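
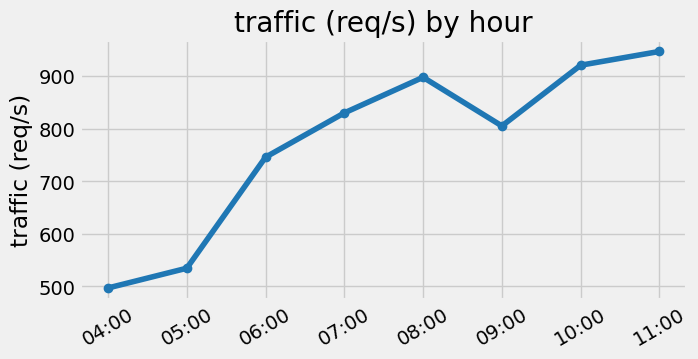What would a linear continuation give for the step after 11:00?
Last three: 800, 900, 950 → slope ≈ 75/step → next ≈ 1025.

≈ 1025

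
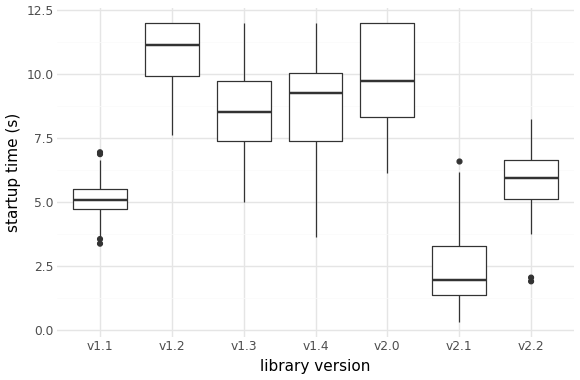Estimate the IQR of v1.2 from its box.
Q3 ≈ 12, Q1 ≈ 10; IQR ≈ 2.

≈ 2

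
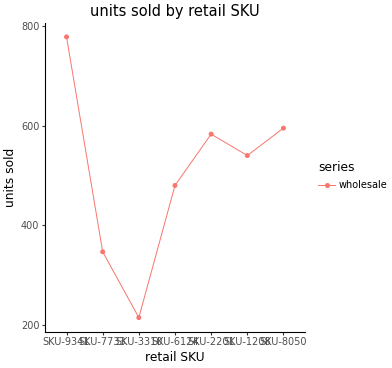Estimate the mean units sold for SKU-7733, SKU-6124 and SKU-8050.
(350 + 500 + 600) / 3 ≈ 483.

≈ 483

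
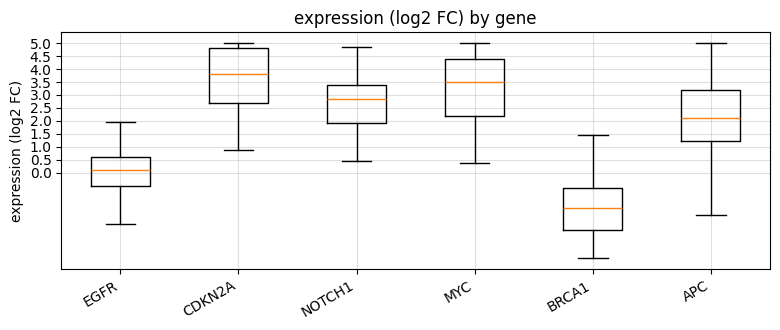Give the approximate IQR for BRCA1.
≈ 1.5

Q3 ≈ -0.5, Q1 ≈ -2.0; IQR ≈ 1.5.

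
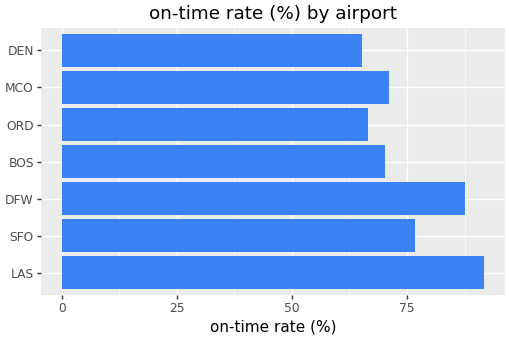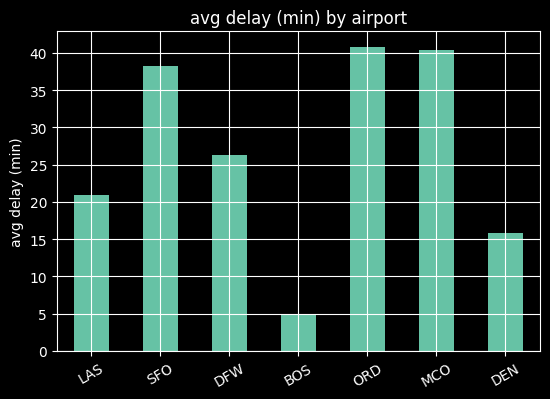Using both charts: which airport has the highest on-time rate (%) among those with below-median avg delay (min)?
LAS

Chart 2 median avg delay (min) ≈ 25; below-median airports: LAS, BOS, DEN. Among those, LAS has the highest on-time rate (%) (≈ 90).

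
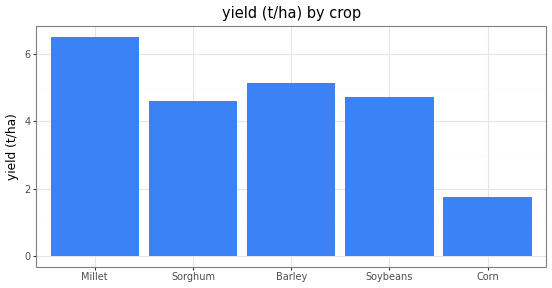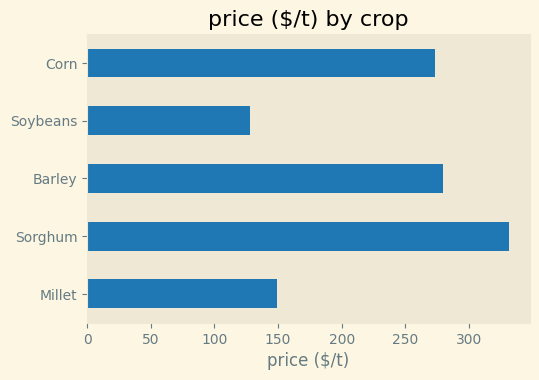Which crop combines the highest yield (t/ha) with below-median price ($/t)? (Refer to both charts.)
Chart 2 median price ($/t) ≈ 250; below-median crops: Millet, Soybeans. Among those, Millet has the highest yield (t/ha) (≈ 7).

Millet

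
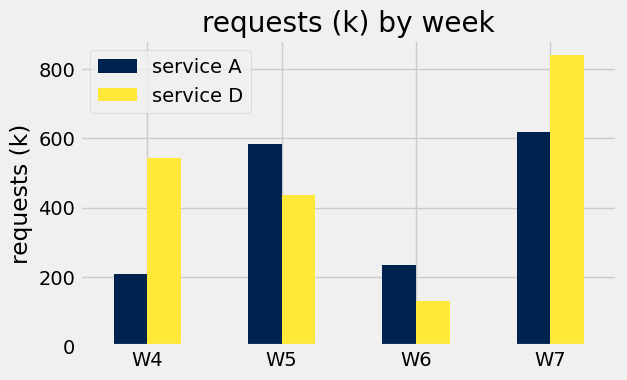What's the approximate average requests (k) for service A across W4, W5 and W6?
≈ 333

(200 + 600 + 200) / 3 ≈ 333.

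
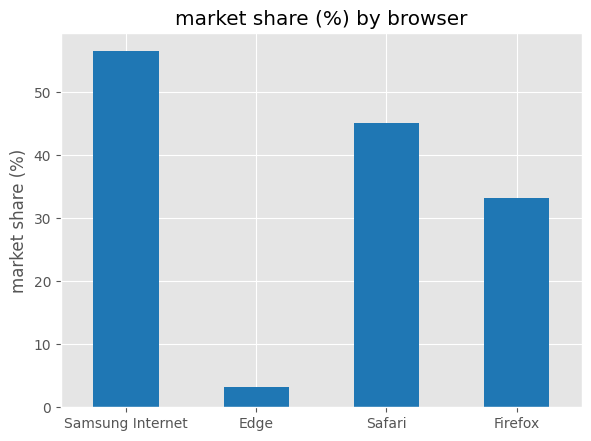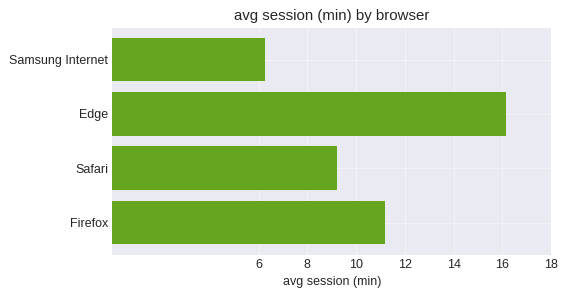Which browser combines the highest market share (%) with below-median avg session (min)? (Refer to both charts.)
Samsung Internet

Chart 2 median avg session (min) ≈ 10; below-median browsers: Samsung Internet, Safari. Among those, Samsung Internet has the highest market share (%) (≈ 60).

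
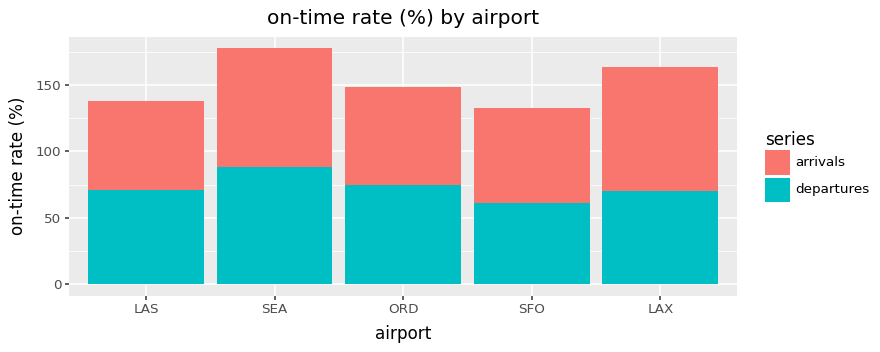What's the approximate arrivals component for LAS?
arrivals top ≈ 140, bottom ≈ 80; segment ≈ 60.

≈ 60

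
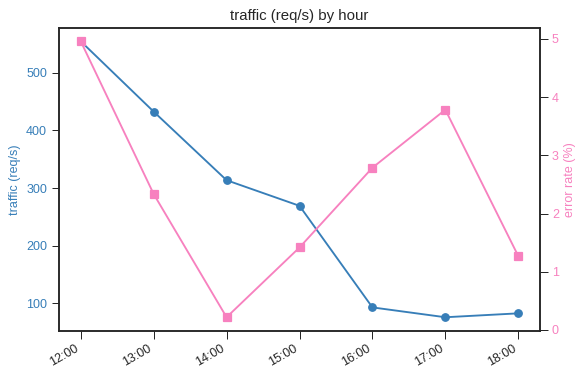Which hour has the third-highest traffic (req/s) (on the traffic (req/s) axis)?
Top 4 (on the traffic (req/s) axis): 12:00 ≈ 550, 13:00 ≈ 450, 14:00 ≈ 300, 15:00 ≈ 250.

14:00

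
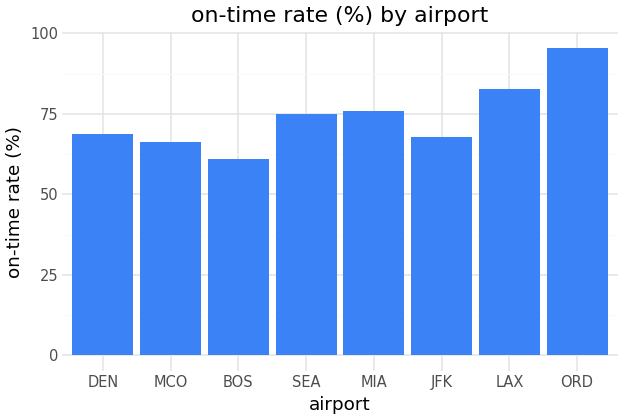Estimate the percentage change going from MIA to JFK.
MIA ≈ 80, JFK ≈ 70; (70 − 80) / 80 ≈ -12.5%.

≈ -12.5%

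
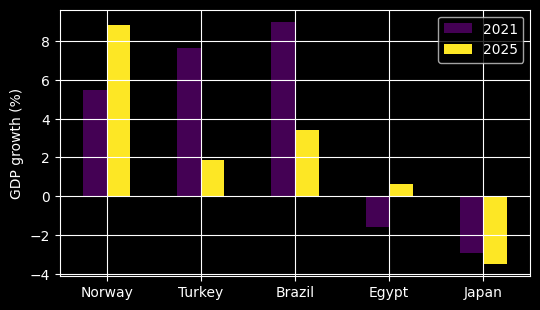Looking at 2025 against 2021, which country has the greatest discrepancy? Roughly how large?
Turkey, ≈ 6 %

Turkey: 2025 ≈ 2, 2021 ≈ 8 → gap ≈ 6. Next-largest (Brazil) is only ≈ 4.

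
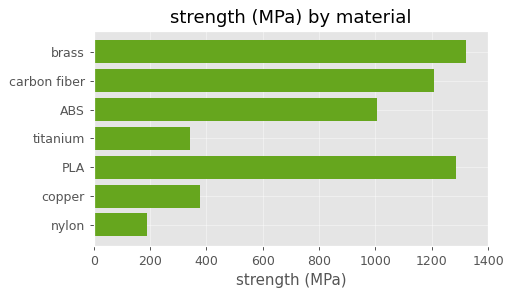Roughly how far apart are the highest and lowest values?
Max brass ≈ 1400, min nylon ≈ 200; range ≈ 1200.

≈ 1200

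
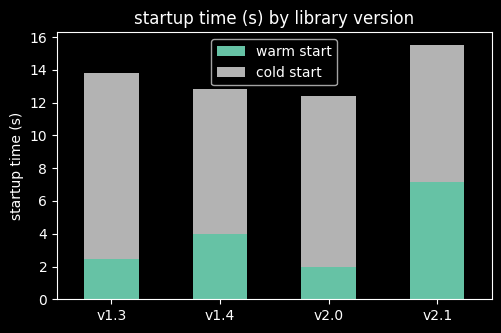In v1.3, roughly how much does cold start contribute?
≈ 12

cold start top ≈ 14, bottom ≈ 2; segment ≈ 12.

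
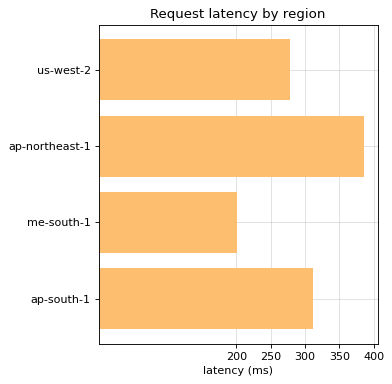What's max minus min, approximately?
≈ 200

Max ap-northeast-1 ≈ 400, min me-south-1 ≈ 200; range ≈ 200.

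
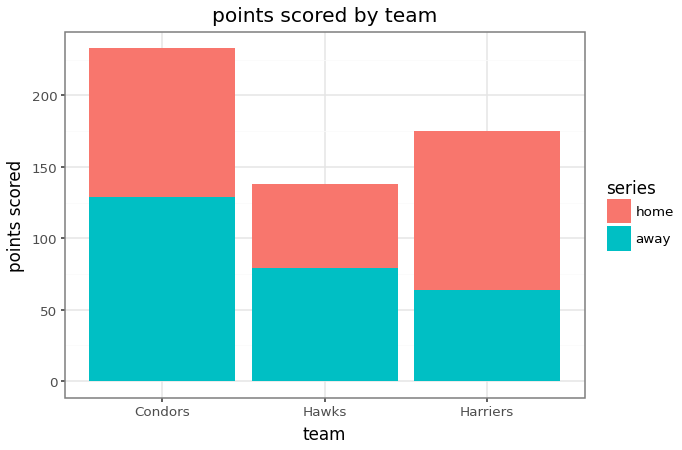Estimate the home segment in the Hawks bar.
home top ≈ 140, bottom ≈ 80; segment ≈ 60.

≈ 60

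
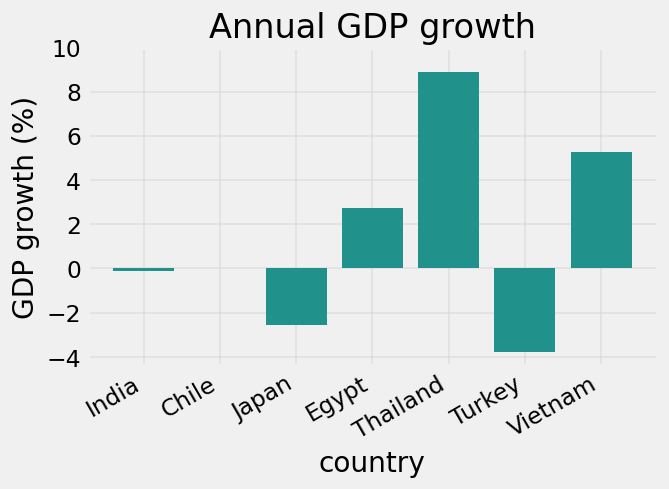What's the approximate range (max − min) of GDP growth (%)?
≈ 12

Max Thailand ≈ 8, min Turkey ≈ -4; range ≈ 12.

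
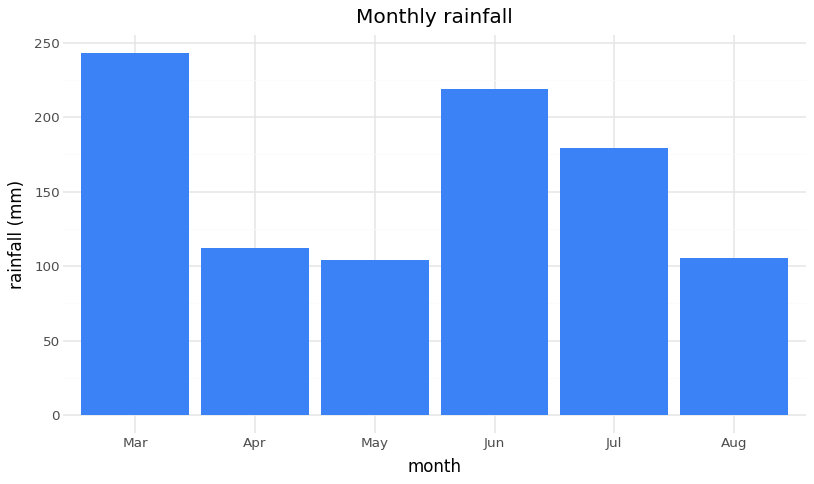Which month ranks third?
Top 4: Mar ≈ 250, Jun ≈ 225, Jul ≈ 175, Apr ≈ 100.

Jul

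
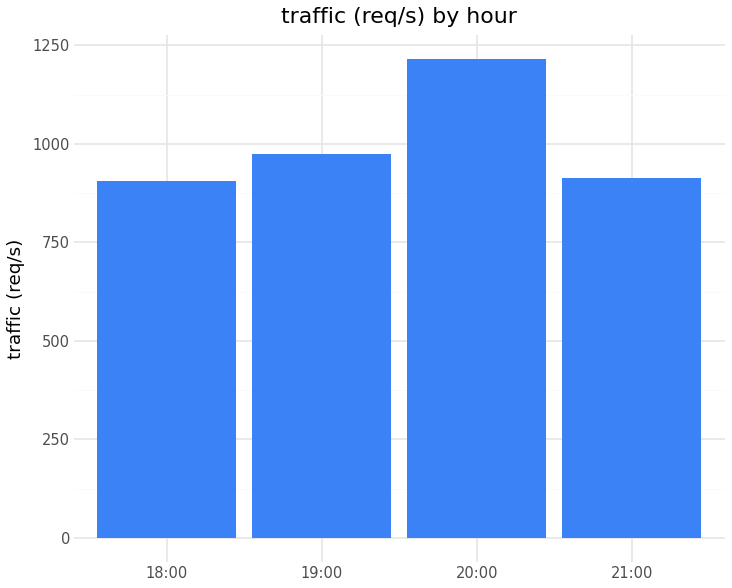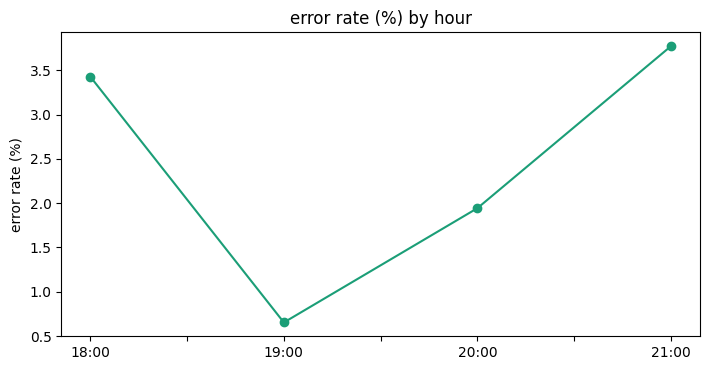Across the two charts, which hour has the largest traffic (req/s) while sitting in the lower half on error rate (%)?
Chart 2 median error rate (%) ≈ 2.5; below-median hours: 19:00, 20:00. Among those, 20:00 has the highest traffic (req/s) (≈ 1200).

20:00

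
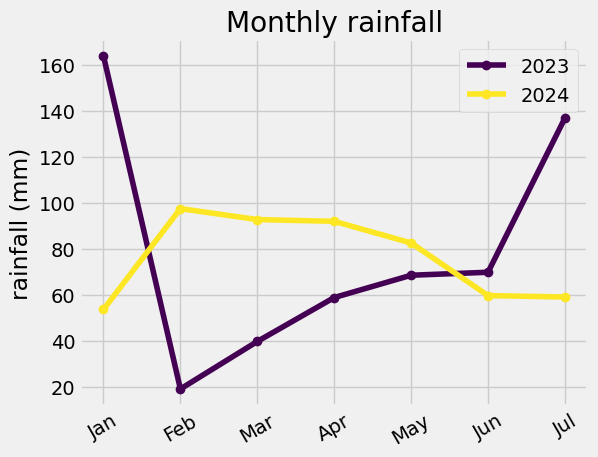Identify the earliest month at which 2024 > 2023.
Jan: 2024 ≈ 60 vs 2023 ≈ 160 (not yet); Feb: 2024 ≈ 100 vs 2023 ≈ 20 (first crossover).

Feb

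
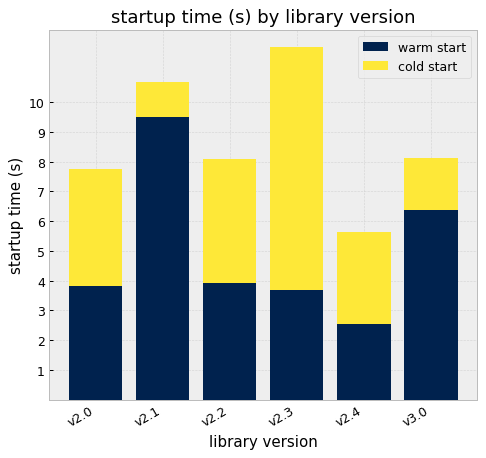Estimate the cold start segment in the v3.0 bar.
cold start top ≈ 8, bottom ≈ 6; segment ≈ 2.

≈ 2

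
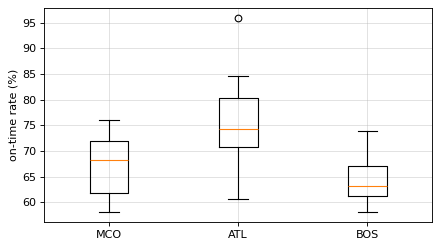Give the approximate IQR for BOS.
Q3 ≈ 67, Q1 ≈ 61; IQR ≈ 6.

≈ 6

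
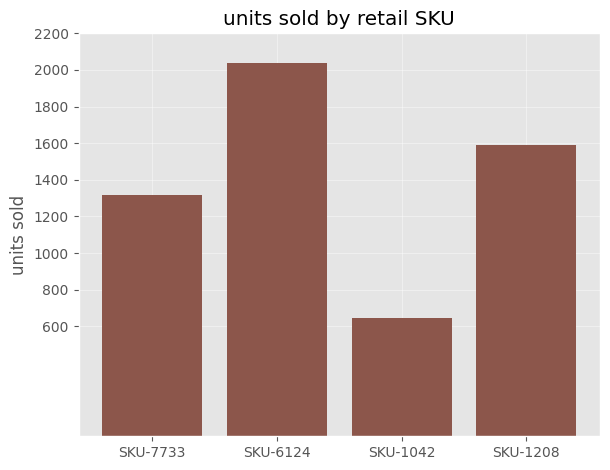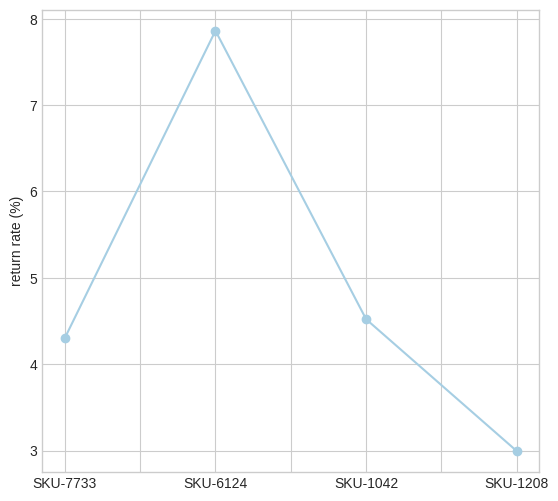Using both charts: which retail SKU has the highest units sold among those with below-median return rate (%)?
Chart 2 median return rate (%) ≈ 4; below-median retail SKUs: SKU-7733, SKU-1208. Among those, SKU-1208 has the highest units sold (≈ 1600).

SKU-1208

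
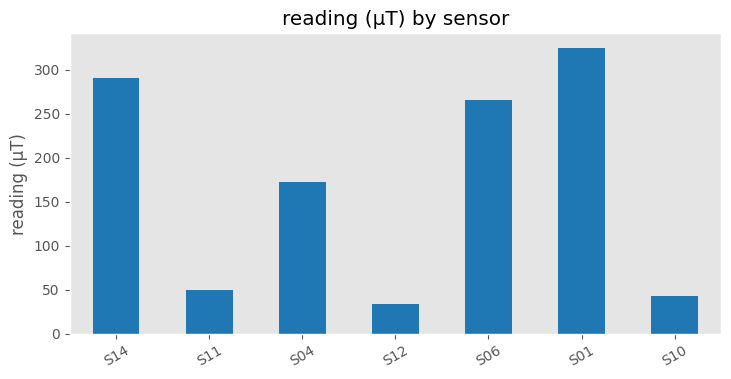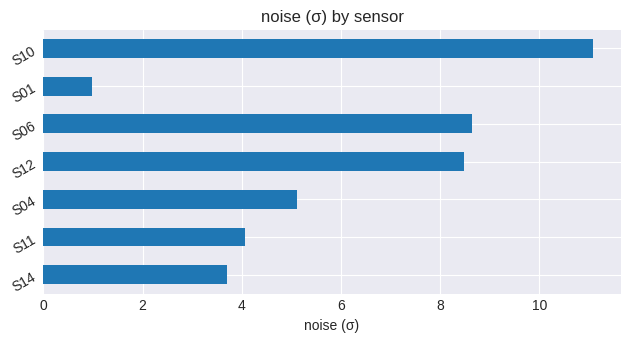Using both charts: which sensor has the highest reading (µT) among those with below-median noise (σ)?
S01

Chart 2 median noise (σ) ≈ 6; below-median sensors: S14, S11, S01. Among those, S01 has the highest reading (µT) (≈ 350).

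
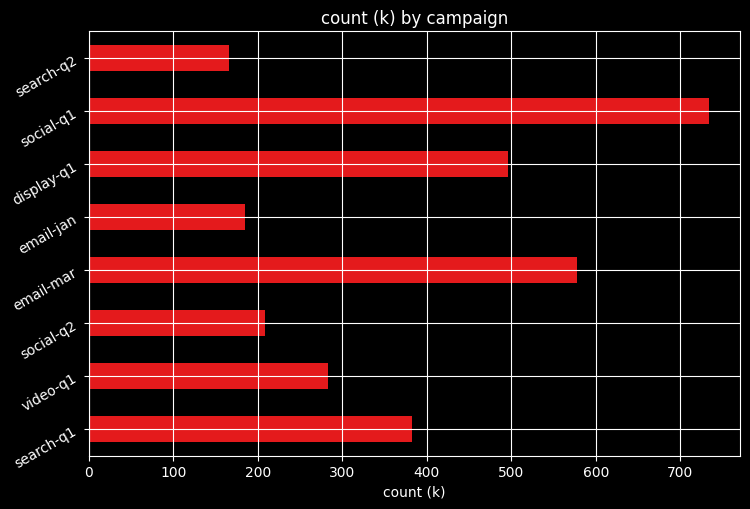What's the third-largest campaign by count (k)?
display-q1

Top 4: social-q1 ≈ 700, email-mar ≈ 600, display-q1 ≈ 500, search-q1 ≈ 400.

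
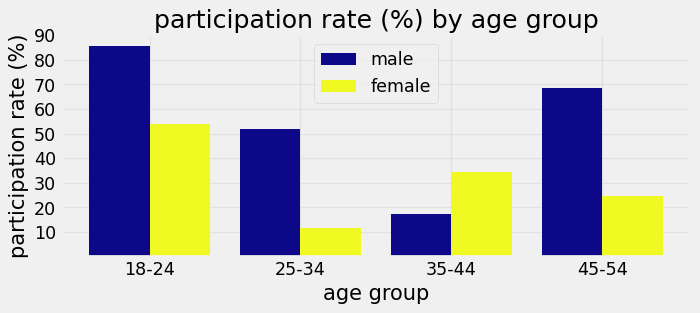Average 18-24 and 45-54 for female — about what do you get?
(50 + 20) / 2 ≈ 35.

≈ 35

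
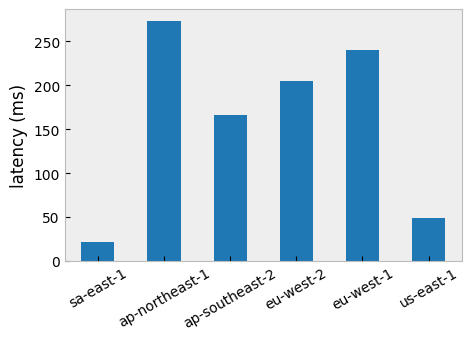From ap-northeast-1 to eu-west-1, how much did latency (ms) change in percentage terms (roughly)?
≈ -9.1%

ap-northeast-1 ≈ 275, eu-west-1 ≈ 250; (250 − 275) / 275 ≈ -9.1%.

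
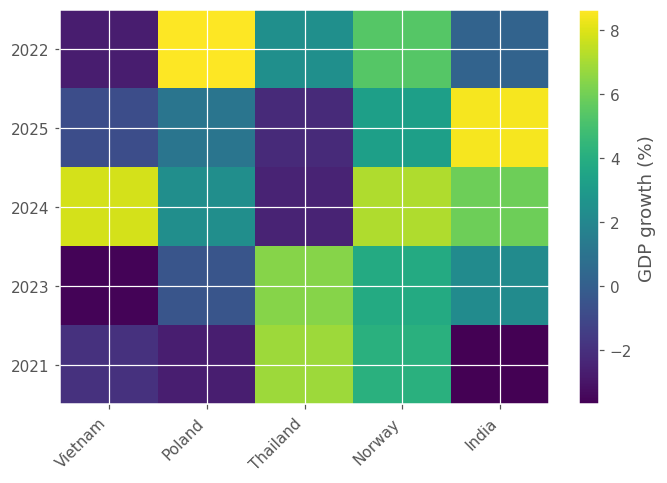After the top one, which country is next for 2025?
Norway

Top 3 for 2025: India ≈ 8, Norway ≈ 4, Poland ≈ 2.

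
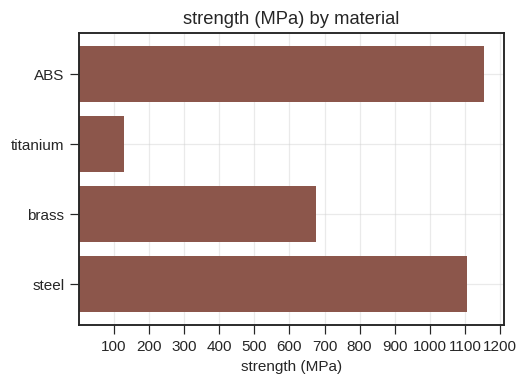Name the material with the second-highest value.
Top 3: ABS ≈ 1200, steel ≈ 1100, brass ≈ 700.

steel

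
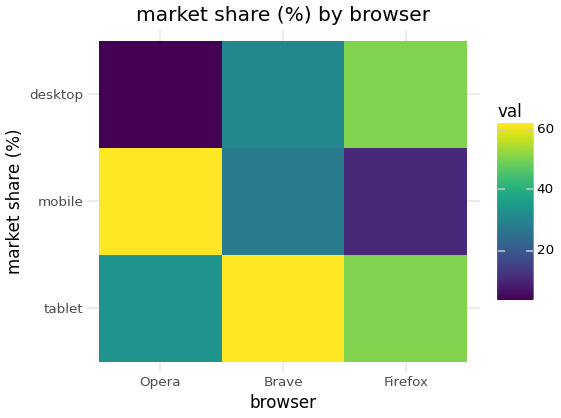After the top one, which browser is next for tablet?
Firefox

Top 3 for tablet: Brave ≈ 60, Firefox ≈ 50, Opera ≈ 35.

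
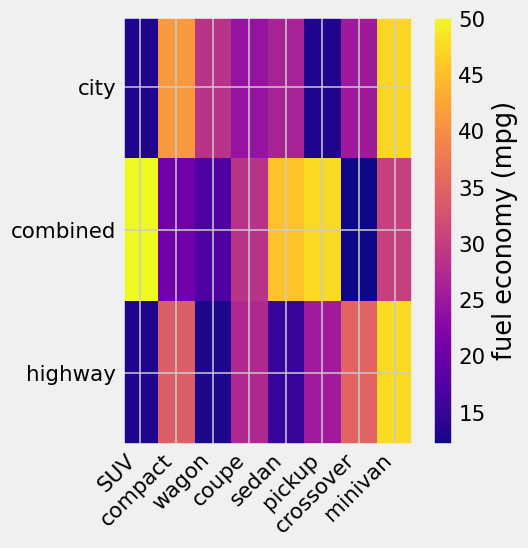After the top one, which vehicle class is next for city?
Top 3 for city: minivan ≈ 45, compact ≈ 40, wagon ≈ 30.

compact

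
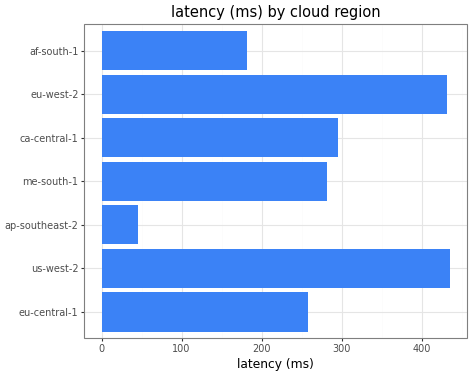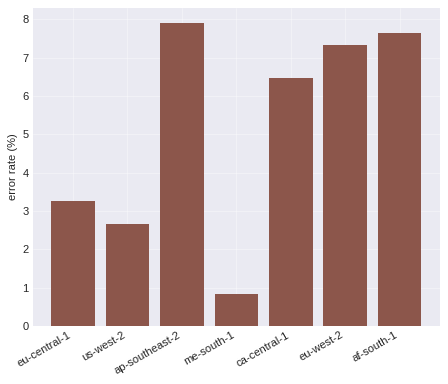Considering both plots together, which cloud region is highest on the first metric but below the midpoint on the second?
Chart 2 median error rate (%) ≈ 6; below-median cloud regions: eu-central-1, us-west-2, me-south-1. Among those, us-west-2 has the highest latency (ms) (≈ 450).

us-west-2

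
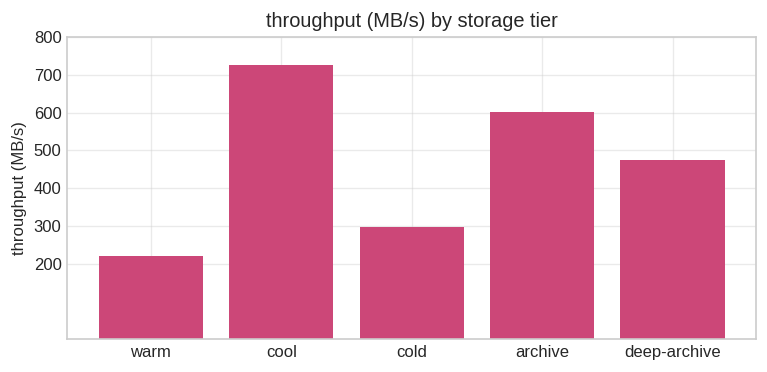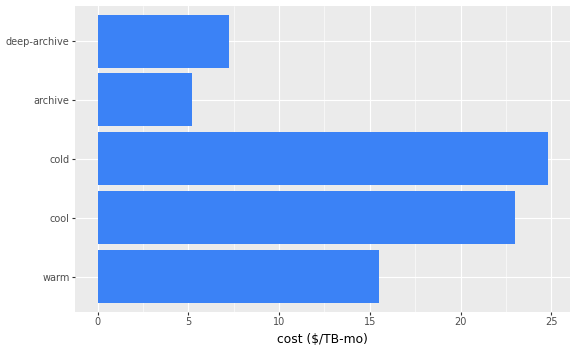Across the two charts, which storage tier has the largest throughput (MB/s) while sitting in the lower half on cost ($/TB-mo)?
archive

Chart 2 median cost ($/TB-mo) ≈ 15; below-median storage tiers: archive, deep-archive. Among those, archive has the highest throughput (MB/s) (≈ 600).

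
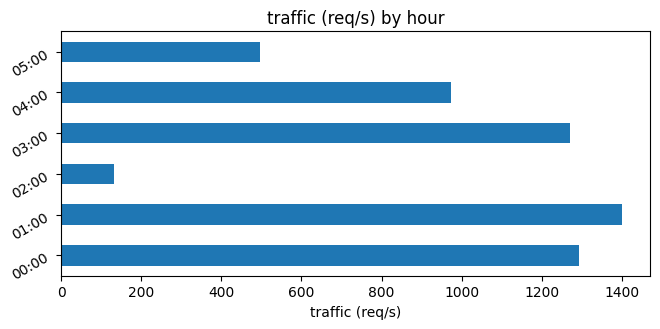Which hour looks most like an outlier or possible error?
02:00

02:00 ≈ 200; the rest sit between ≈ 400 and ≈ 1400.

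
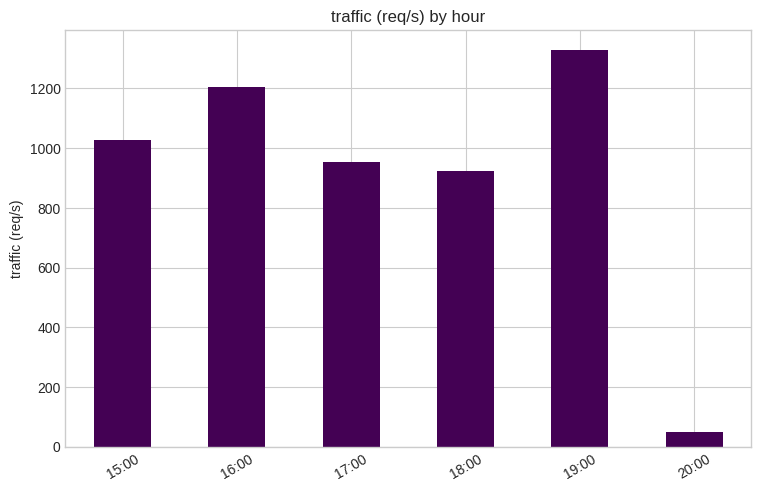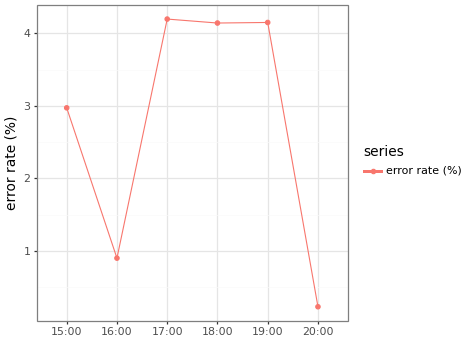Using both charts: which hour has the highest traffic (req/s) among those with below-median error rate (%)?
16:00

Chart 2 median error rate (%) ≈ 3.5; below-median hours: 15:00, 16:00, 20:00. Among those, 16:00 has the highest traffic (req/s) (≈ 1200).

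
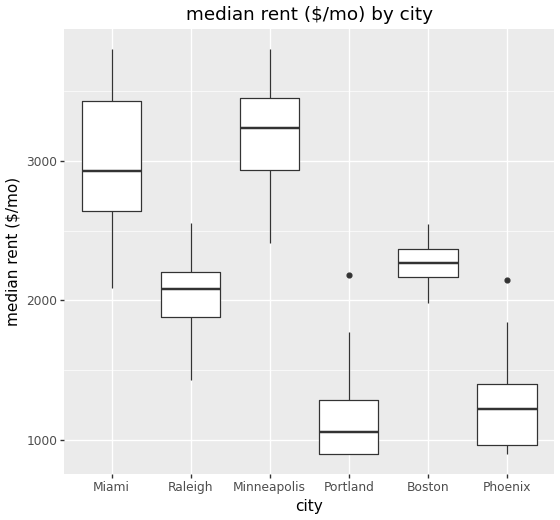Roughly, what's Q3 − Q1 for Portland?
Q3 ≈ 1200, Q1 ≈ 800; IQR ≈ 400.

≈ 400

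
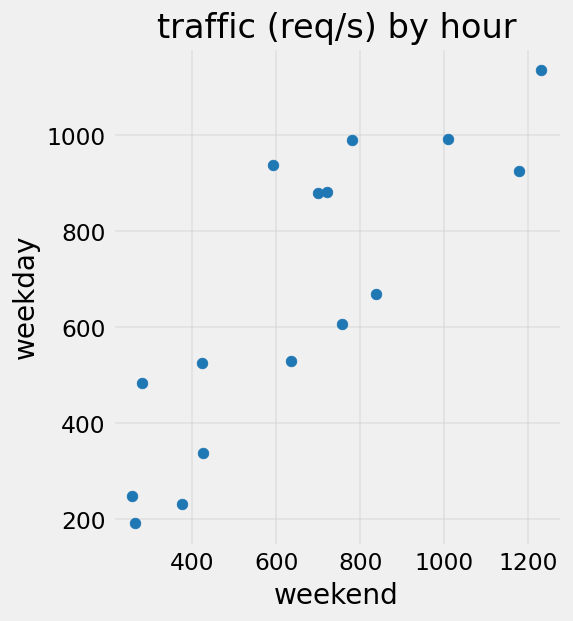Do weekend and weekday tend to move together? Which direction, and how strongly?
Points are positively correlated; strong (|r| ≈ 0.8).

positive, strong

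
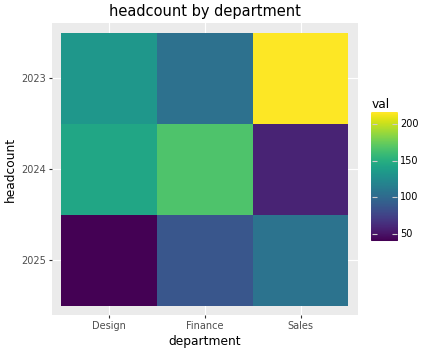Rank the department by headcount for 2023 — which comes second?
Top 3 for 2023: Sales ≈ 220, Design ≈ 140, Finance ≈ 100.

Design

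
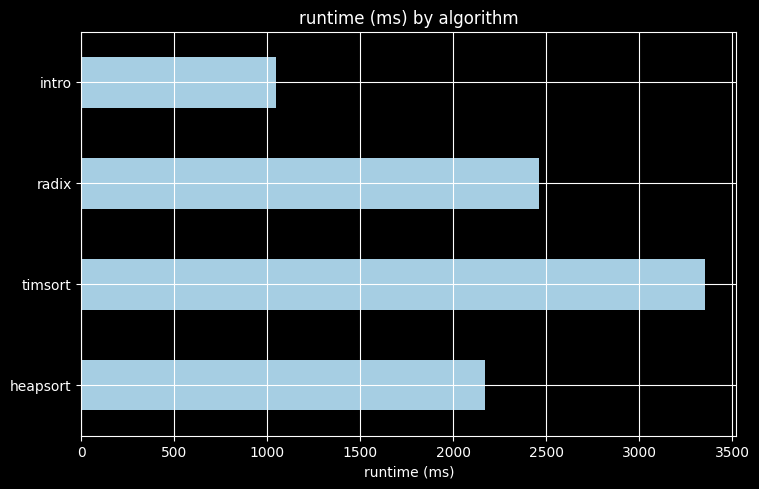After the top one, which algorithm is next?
Top 3: timsort ≈ 3500, radix ≈ 2500, heapsort ≈ 2000.

radix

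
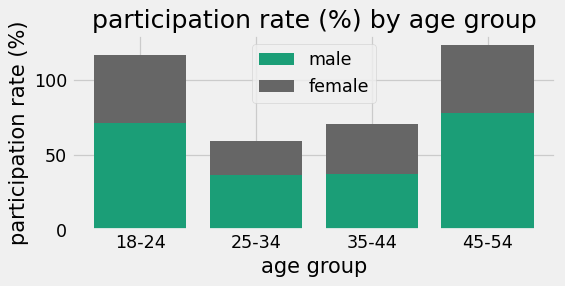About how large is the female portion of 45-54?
≈ 40

female top ≈ 120, bottom ≈ 80; segment ≈ 40.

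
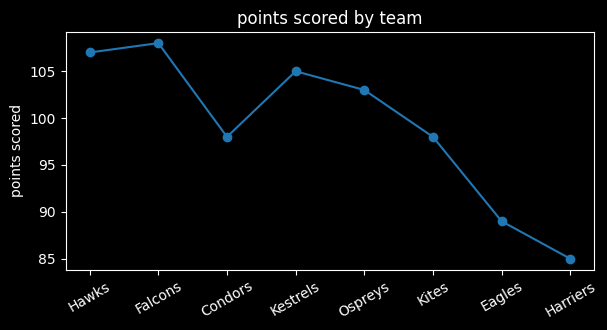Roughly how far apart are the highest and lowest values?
≈ 24

Max Falcons ≈ 108, min Harriers ≈ 84; range ≈ 24.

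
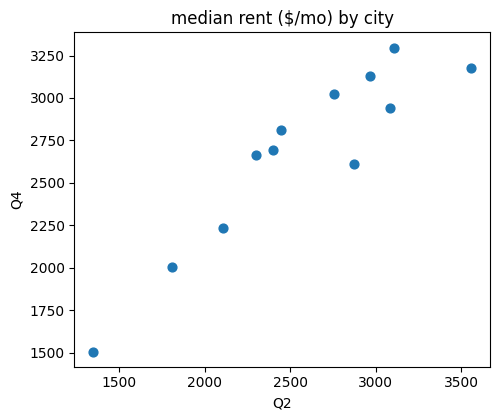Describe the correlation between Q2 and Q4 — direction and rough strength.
positive, strong

Points are positively correlated; strong (|r| ≈ 0.9).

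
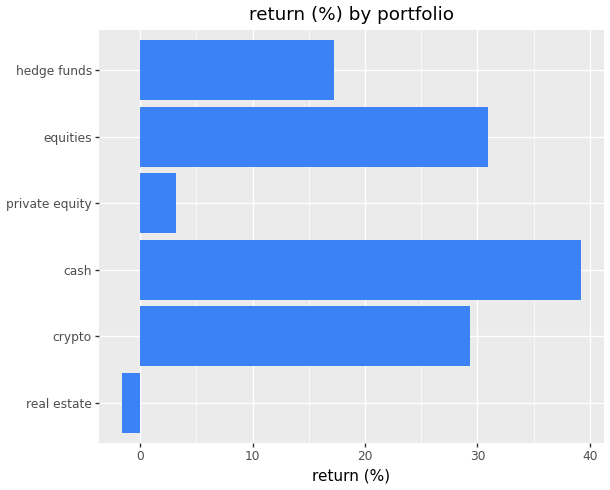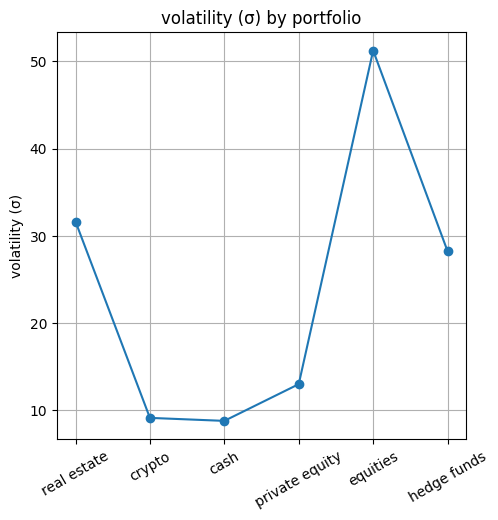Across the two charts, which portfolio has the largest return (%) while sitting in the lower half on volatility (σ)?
Chart 2 median volatility (σ) ≈ 20; below-median portfolios: crypto, cash, private equity. Among those, cash has the highest return (%) (≈ 40).

cash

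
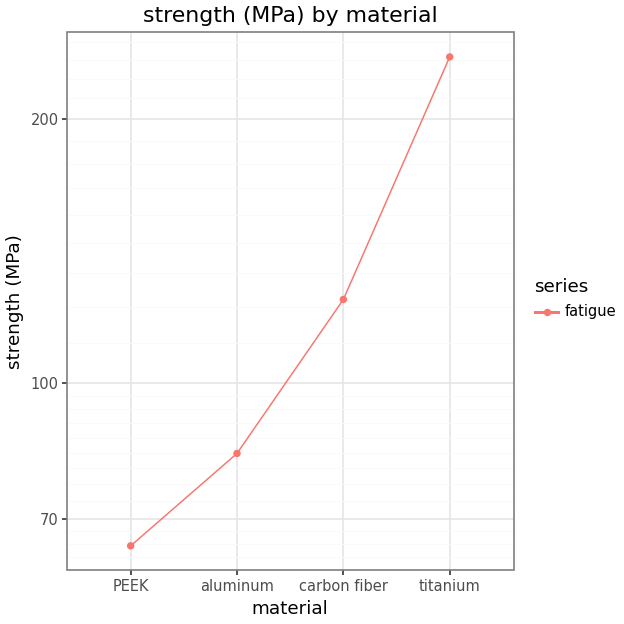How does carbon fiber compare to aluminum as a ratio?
carbon fiber ≈ 120, aluminum ≈ 80; 120/80 ≈ 1.5.

≈ 1.5×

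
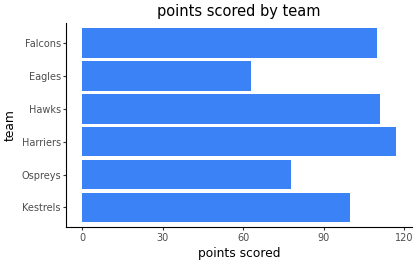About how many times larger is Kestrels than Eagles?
Kestrels ≈ 100, Eagles ≈ 60; 100/60 ≈ 1.67.

≈ 1.67×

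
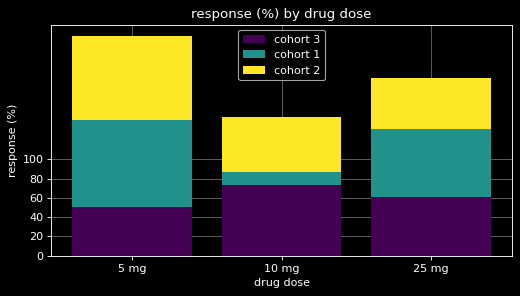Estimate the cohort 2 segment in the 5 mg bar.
cohort 2 top ≈ 220, bottom ≈ 140; segment ≈ 80.

≈ 80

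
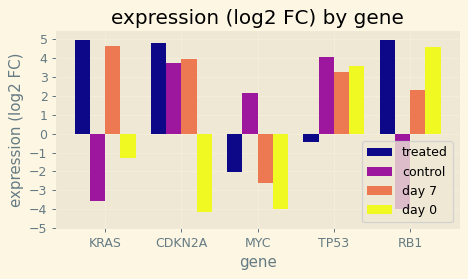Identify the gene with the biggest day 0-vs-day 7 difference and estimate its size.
CDKN2A, ≈ 8 log2 FC

CDKN2A: day 0 ≈ -4, day 7 ≈ 4 → gap ≈ 8. Next-largest (KRAS) is only ≈ 6.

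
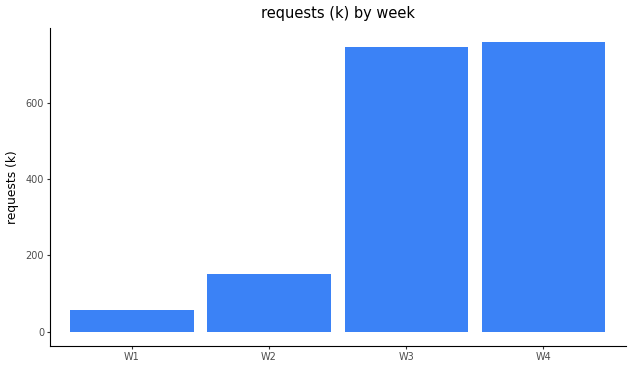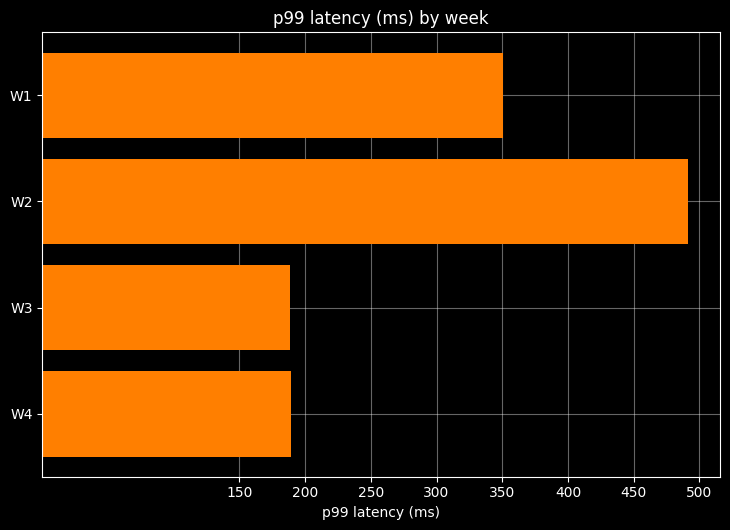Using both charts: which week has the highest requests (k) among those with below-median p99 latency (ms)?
W4

Chart 2 median p99 latency (ms) ≈ 250; below-median weeks: W3, W4. Among those, W4 has the highest requests (k) (≈ 800).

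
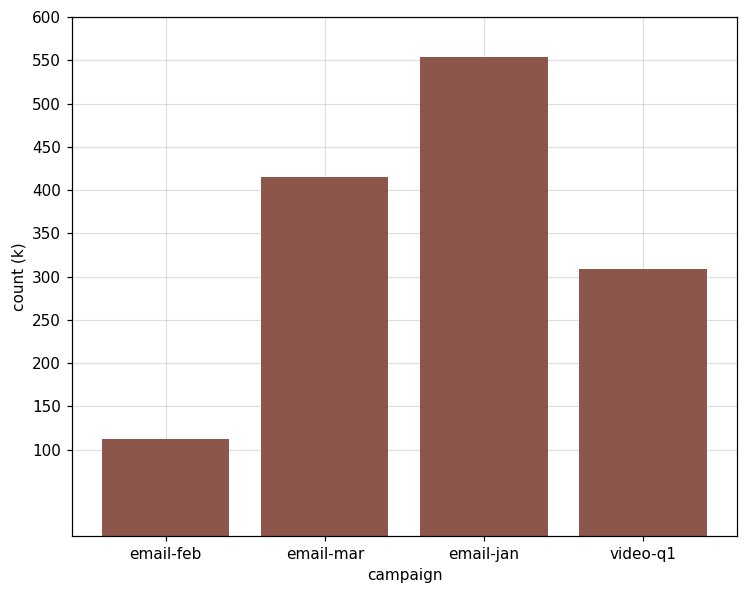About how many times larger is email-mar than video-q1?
≈ 1.33×

email-mar ≈ 400, video-q1 ≈ 300; 400/300 ≈ 1.33.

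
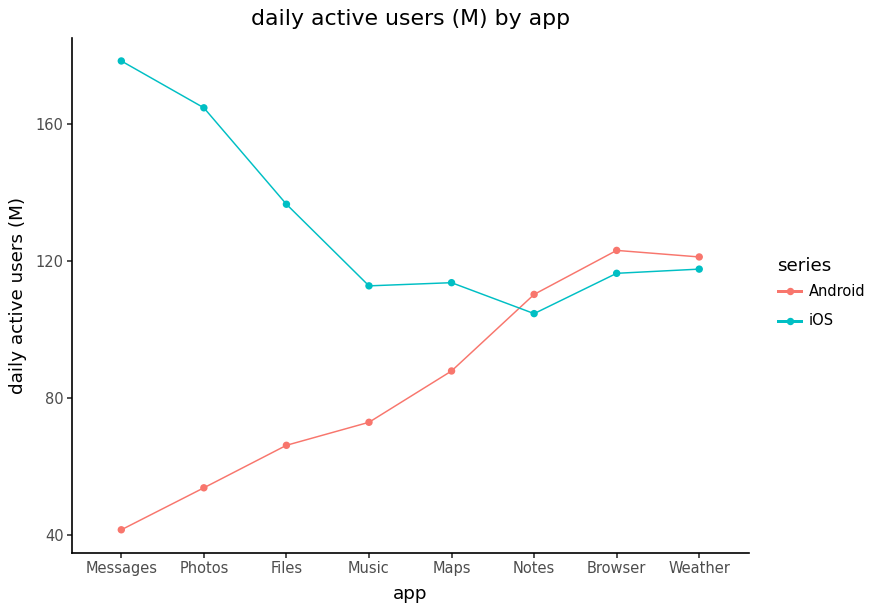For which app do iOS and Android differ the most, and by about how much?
Messages, ≈ 140 M

Messages: iOS ≈ 180, Android ≈ 40 → gap ≈ 140. Next-largest (Photos) is only ≈ 100.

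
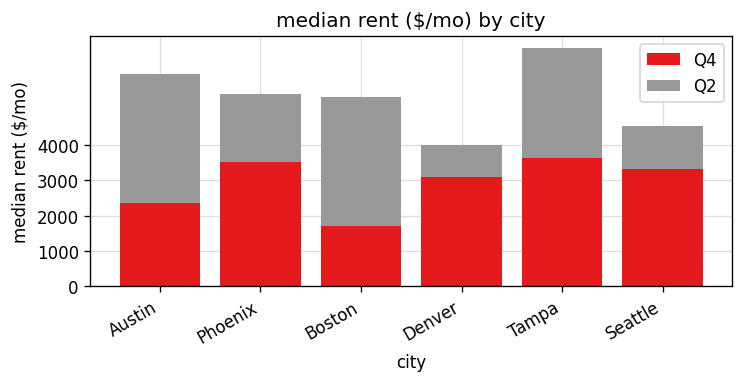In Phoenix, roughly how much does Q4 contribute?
Q4 top ≈ 4000, bottom ≈ 0; segment ≈ 4000.

≈ 4000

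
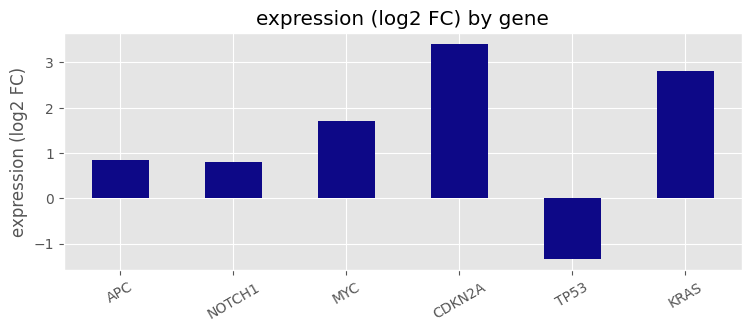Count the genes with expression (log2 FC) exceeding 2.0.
2

Above 2.0: CDKN2A, KRAS.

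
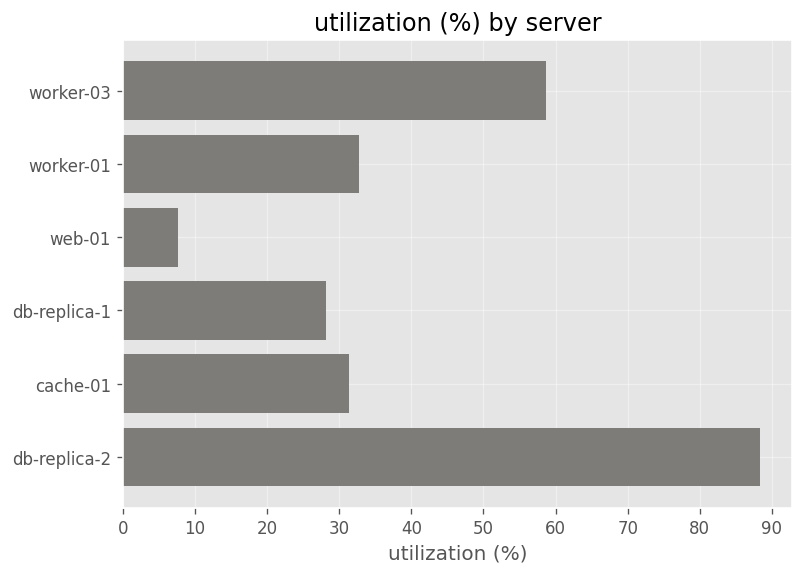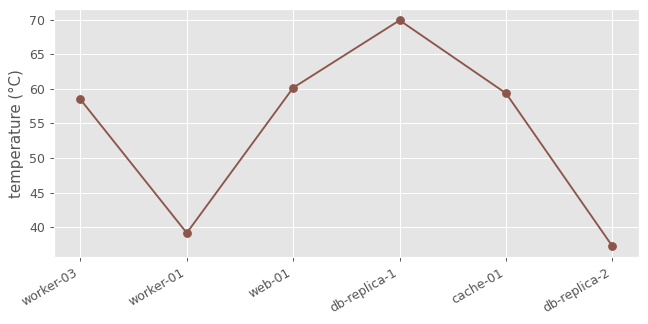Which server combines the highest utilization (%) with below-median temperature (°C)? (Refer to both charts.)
Chart 2 median temperature (°C) ≈ 60; below-median servers: worker-03, worker-01, db-replica-2. Among those, db-replica-2 has the highest utilization (%) (≈ 90).

db-replica-2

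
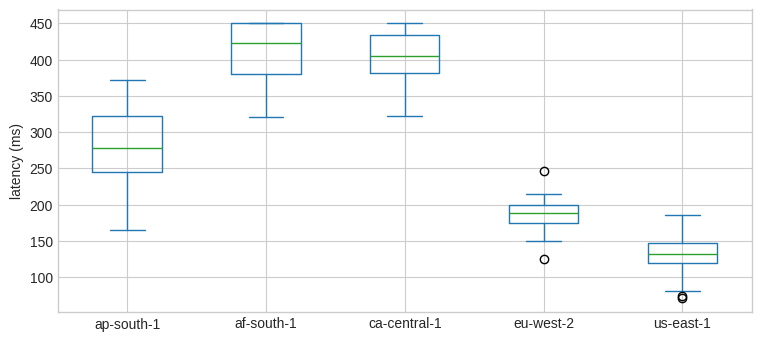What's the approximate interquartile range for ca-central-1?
≈ 50

Q3 ≈ 425, Q1 ≈ 375; IQR ≈ 50.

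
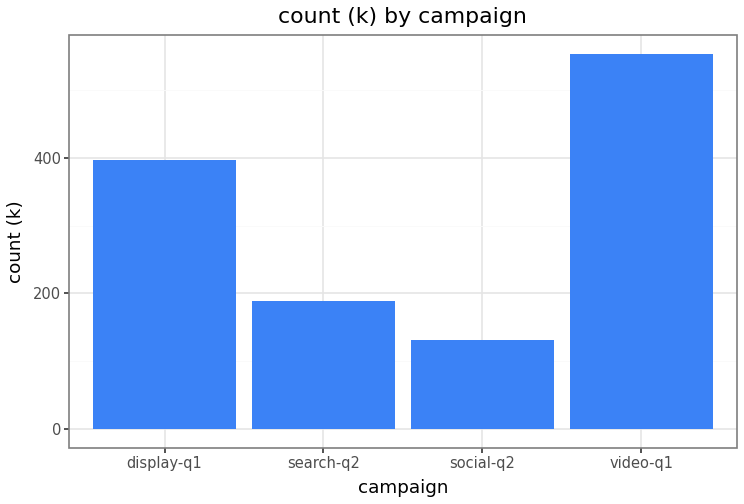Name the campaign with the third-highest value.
Top 4: video-q1 ≈ 550, display-q1 ≈ 400, search-q2 ≈ 200, social-q2 ≈ 150.

search-q2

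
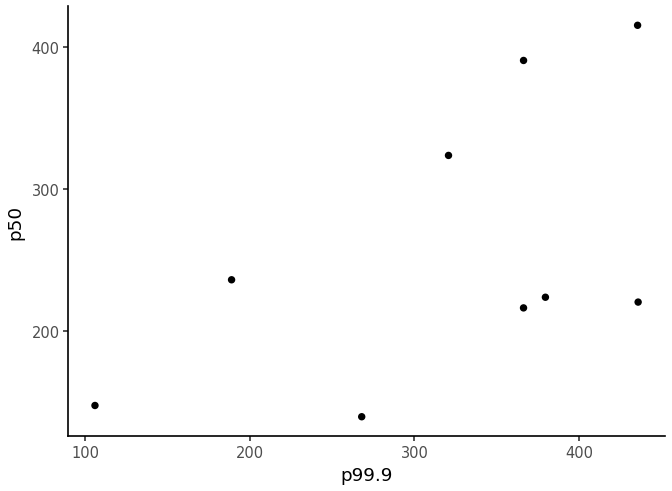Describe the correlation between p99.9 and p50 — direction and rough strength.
Points are positively correlated; moderate (|r| ≈ 0.6).

positive, moderate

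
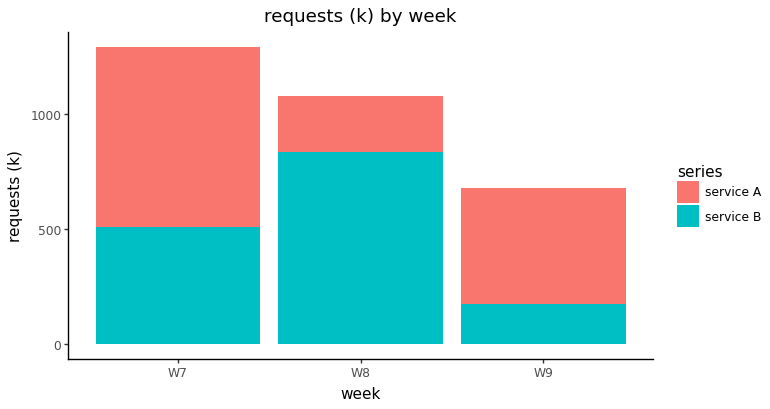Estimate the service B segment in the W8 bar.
≈ 800

service B top ≈ 800, bottom ≈ 0; segment ≈ 800.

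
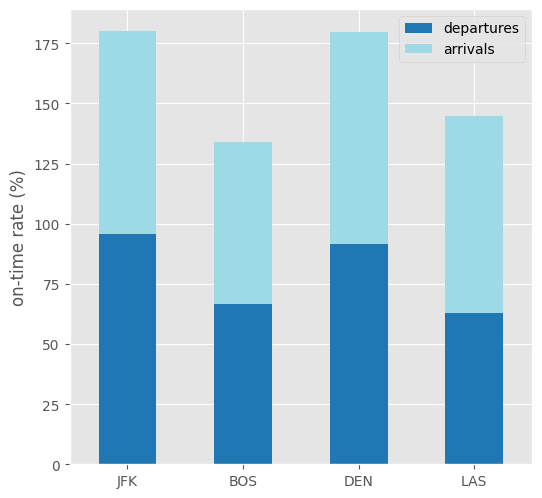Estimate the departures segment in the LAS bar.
departures top ≈ 60, bottom ≈ 0; segment ≈ 60.

≈ 60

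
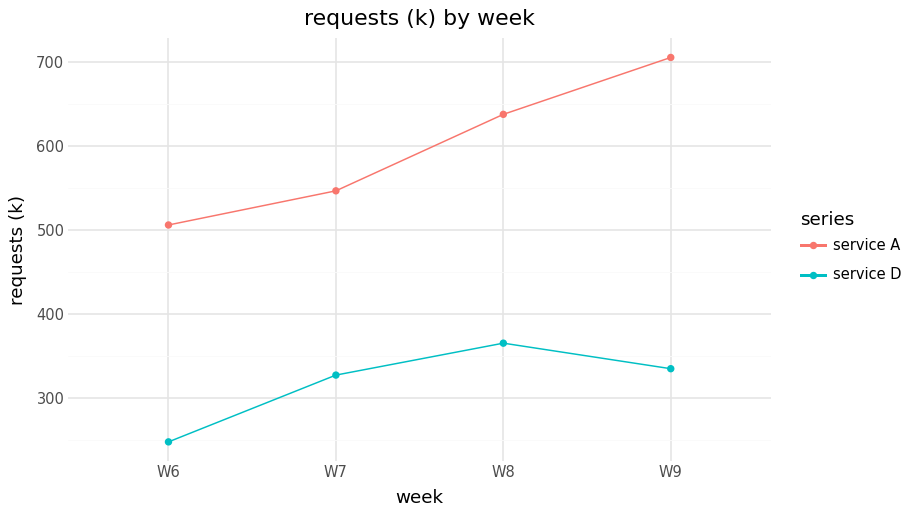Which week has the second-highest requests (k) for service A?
Top 3 for service A: W9 ≈ 700, W8 ≈ 650, W7 ≈ 550.

W8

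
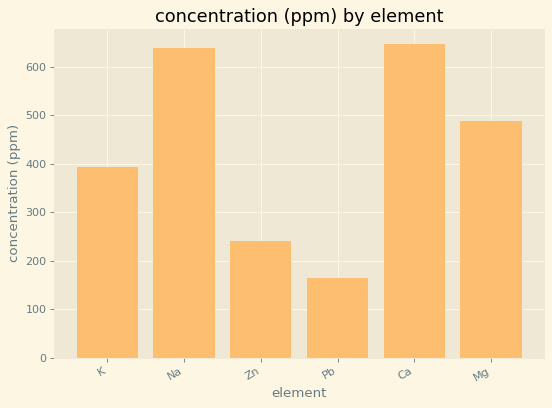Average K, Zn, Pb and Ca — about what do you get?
(400 + 200 + 200 + 600) / 4 ≈ 350.

≈ 350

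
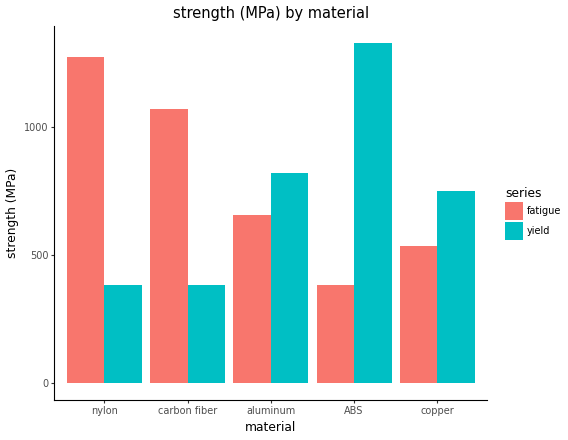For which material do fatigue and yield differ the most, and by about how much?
ABS: fatigue ≈ 400, yield ≈ 1400 → gap ≈ 1000. Next-largest (nylon) is only ≈ 800.

ABS, ≈ 1000 MPa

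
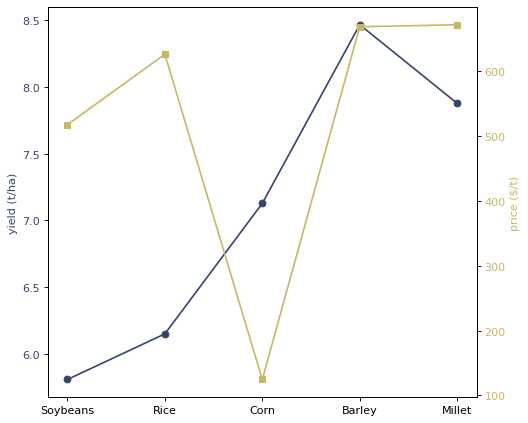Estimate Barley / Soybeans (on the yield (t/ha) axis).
≈ 1.42×

Barley ≈ 8.5, Soybeans ≈ 6.0; 8.5/6.0 ≈ 1.42.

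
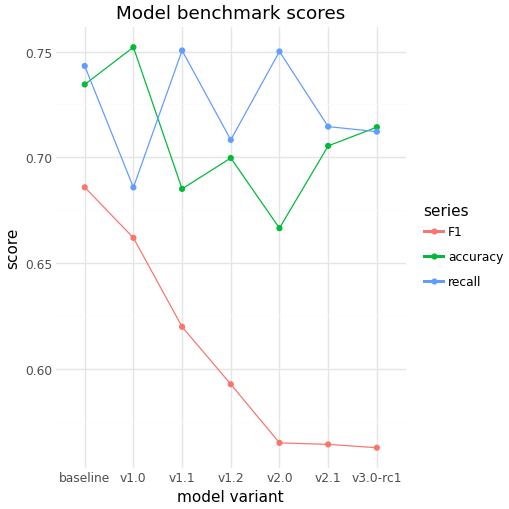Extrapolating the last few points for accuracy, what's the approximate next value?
Last three: 0.66, 0.70, 0.72 → slope ≈ 0.03/step → next ≈ 0.75.

≈ 0.75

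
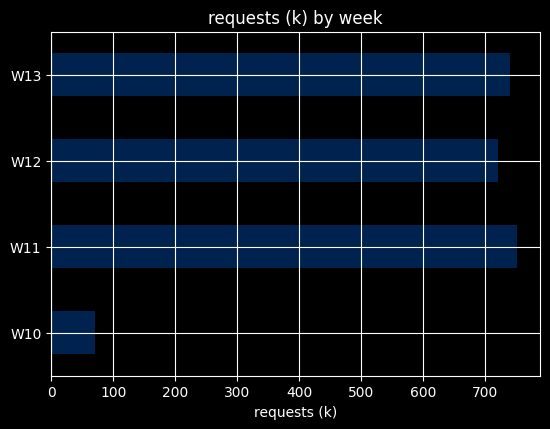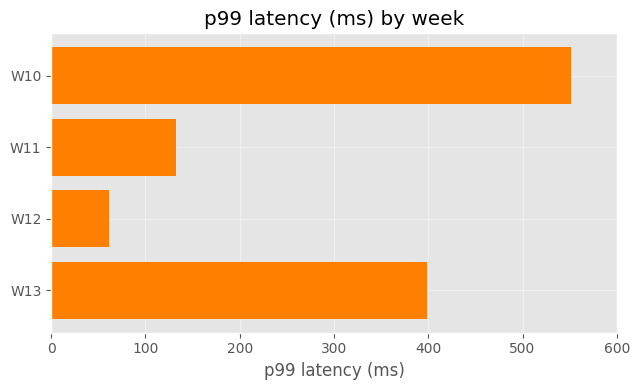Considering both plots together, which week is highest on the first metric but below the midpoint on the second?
Chart 2 median p99 latency (ms) ≈ 300; below-median weeks: W11, W12. Among those, W11 has the highest requests (k) (≈ 800).

W11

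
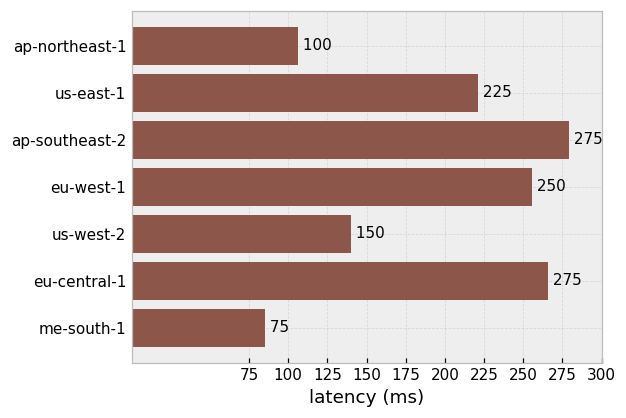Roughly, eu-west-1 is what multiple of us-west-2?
eu-west-1 ≈ 250, us-west-2 ≈ 150; 250/150 ≈ 1.67.

≈ 1.67×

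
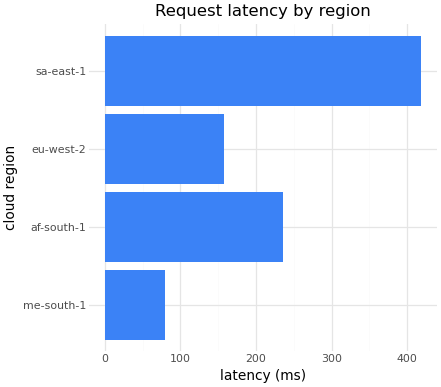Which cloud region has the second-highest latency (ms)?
af-south-1

Top 3: sa-east-1 ≈ 400, af-south-1 ≈ 250, eu-west-2 ≈ 150.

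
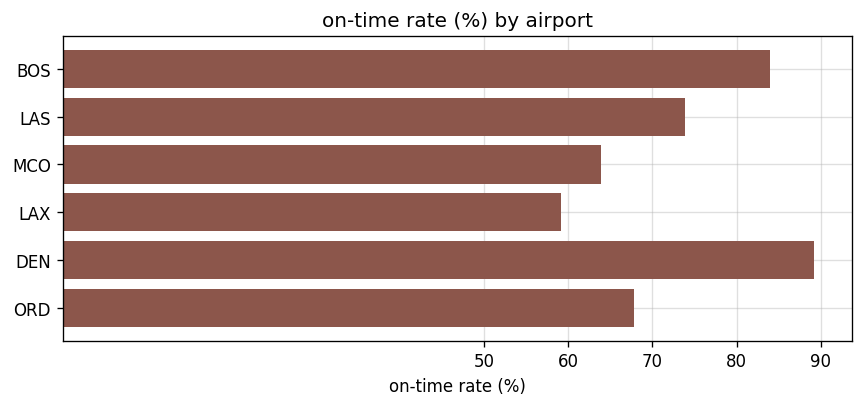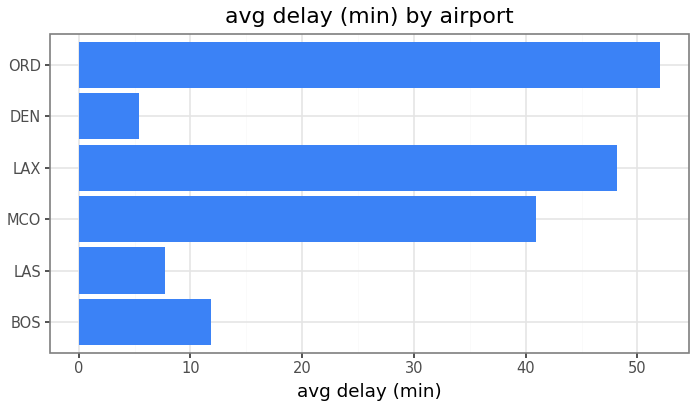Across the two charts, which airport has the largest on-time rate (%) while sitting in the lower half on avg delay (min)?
Chart 2 median avg delay (min) ≈ 25; below-median airports: BOS, LAS, DEN. Among those, DEN has the highest on-time rate (%) (≈ 90).

DEN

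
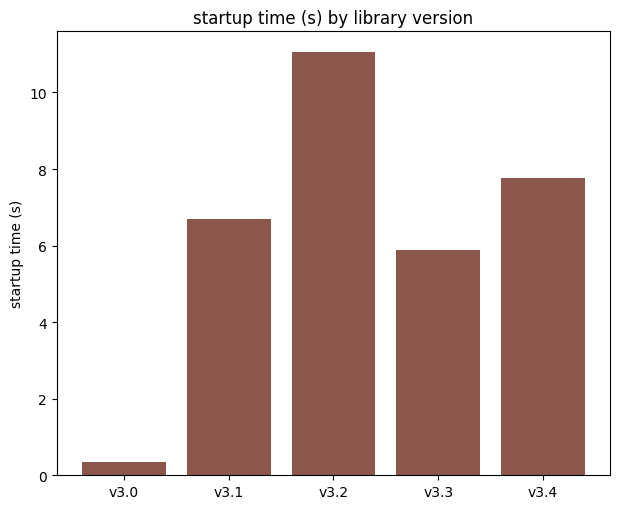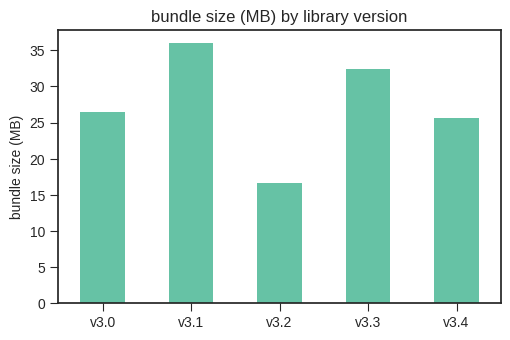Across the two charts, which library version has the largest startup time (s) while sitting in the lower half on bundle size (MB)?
Chart 2 median bundle size (MB) ≈ 25; below-median library versions: v3.2, v3.4. Among those, v3.2 has the highest startup time (s) (≈ 12).

v3.2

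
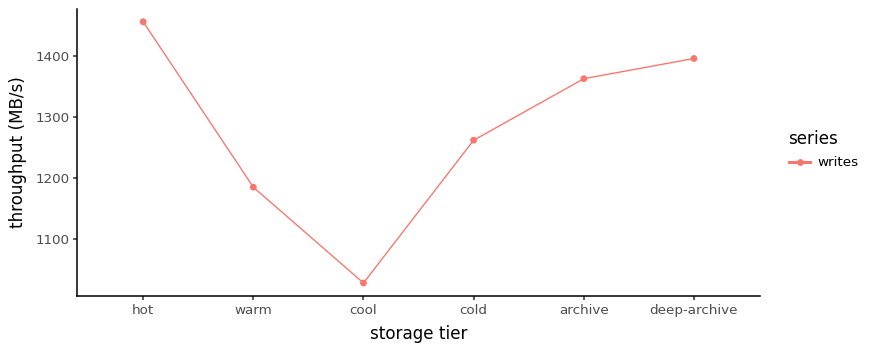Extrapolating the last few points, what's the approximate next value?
Last three: 1250, 1350, 1400 → slope ≈ 75/step → next ≈ 1475.

≈ 1475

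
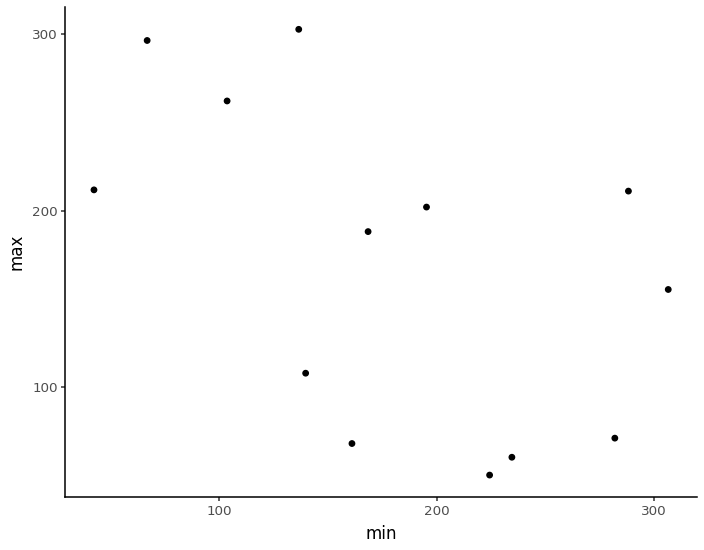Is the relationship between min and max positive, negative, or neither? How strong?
negative, moderate

Points are negatively correlated; moderate (|r| ≈ 0.5).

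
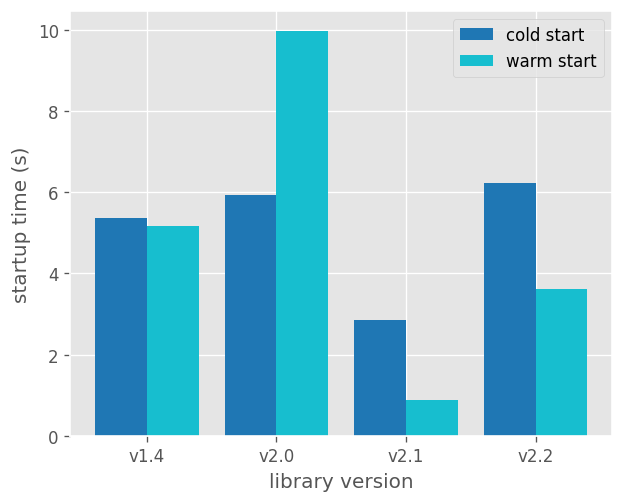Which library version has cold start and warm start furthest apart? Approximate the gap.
v2.0: cold start ≈ 6, warm start ≈ 10 → gap ≈ 4. Next-largest (v2.2) is only ≈ 2.

v2.0, ≈ 4 s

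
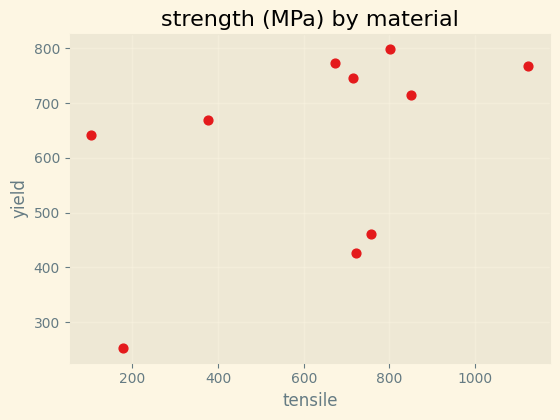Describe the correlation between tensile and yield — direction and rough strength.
Points are positively correlated; moderate (|r| ≈ 0.5).

positive, moderate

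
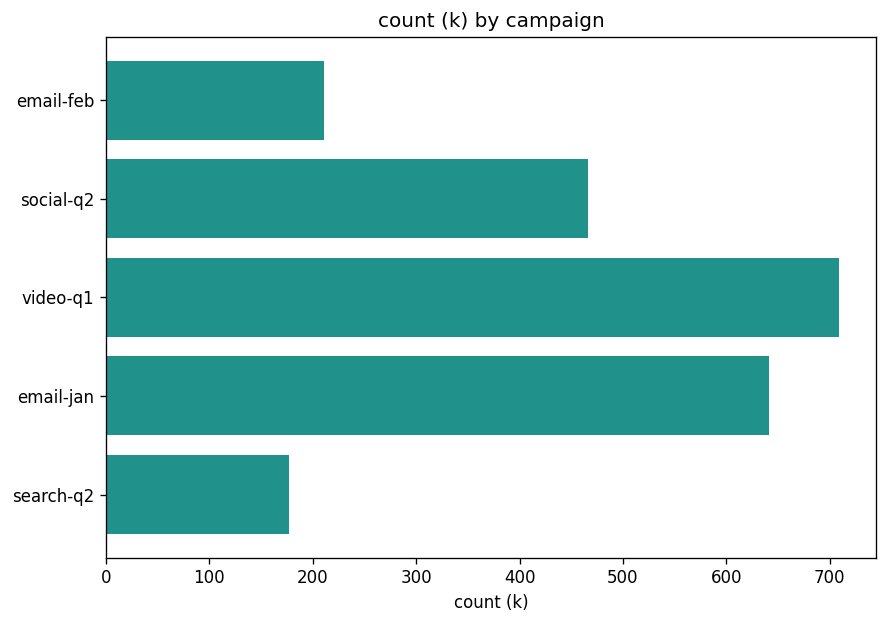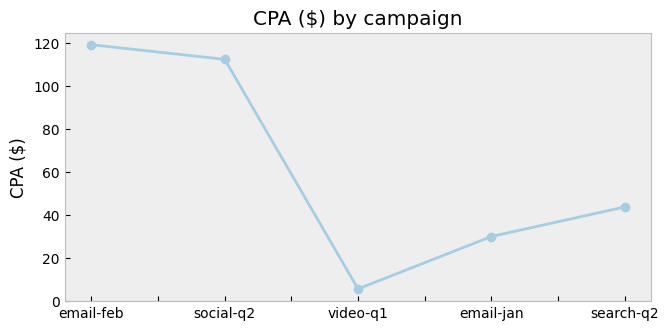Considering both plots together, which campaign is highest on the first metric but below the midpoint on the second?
Chart 2 median CPA ($) ≈ 40; below-median campaigns: video-q1, email-jan. Among those, video-q1 has the highest count (k) (≈ 700).

video-q1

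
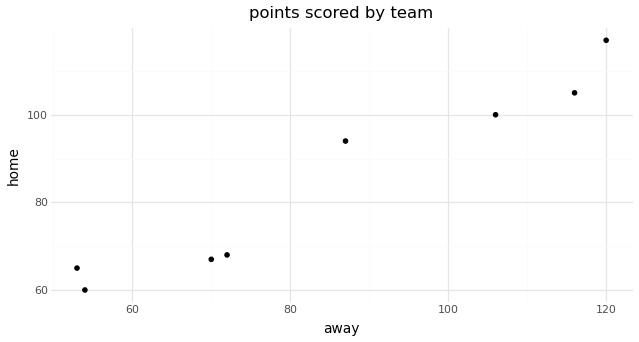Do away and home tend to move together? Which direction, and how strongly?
positive, strong

Points are positively correlated; strong (|r| ≈ 1.0).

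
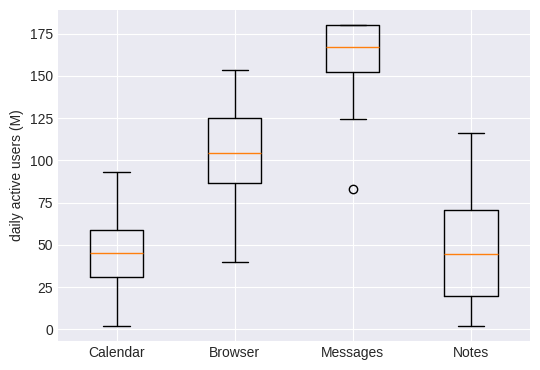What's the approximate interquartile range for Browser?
≈ 40

Q3 ≈ 120, Q1 ≈ 80; IQR ≈ 40.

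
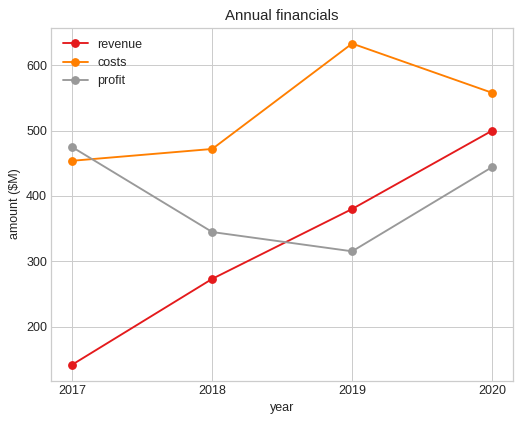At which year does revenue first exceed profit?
2018: revenue ≈ 250 vs profit ≈ 350 (not yet); 2019: revenue ≈ 400 vs profit ≈ 300 (first crossover).

2019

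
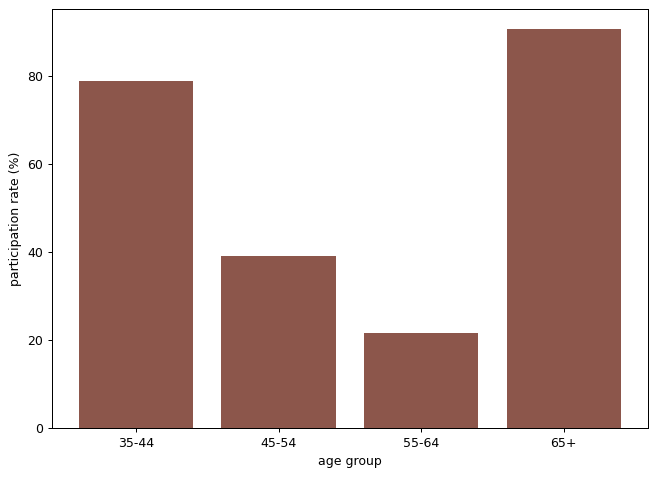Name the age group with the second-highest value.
Top 3: 65+ ≈ 90, 35-44 ≈ 80, 45-54 ≈ 40.

35-44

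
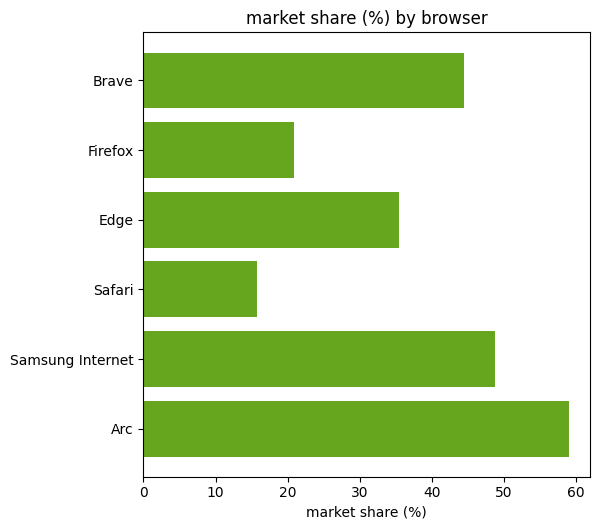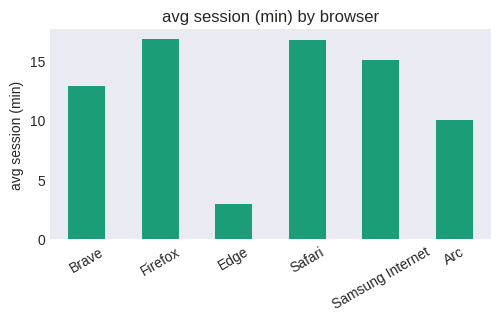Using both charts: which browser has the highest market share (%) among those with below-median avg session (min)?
Chart 2 median avg session (min) ≈ 14; below-median browsers: Brave, Edge, Arc. Among those, Arc has the highest market share (%) (≈ 60).

Arc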